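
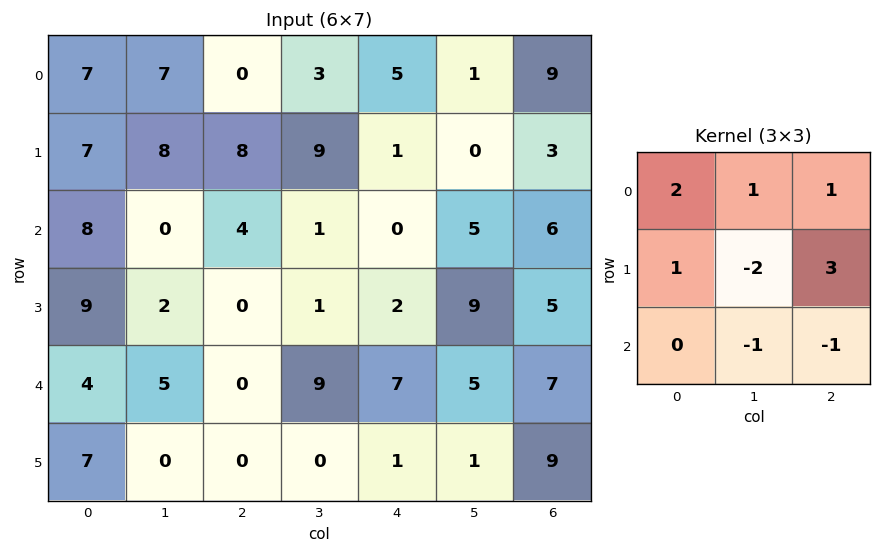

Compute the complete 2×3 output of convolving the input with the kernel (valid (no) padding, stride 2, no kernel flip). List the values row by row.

32 0 19
20 -3 -2

Output[0,0]: The receptive field on the input at this output position is [7 7 0 / 7 8 8 / 8 0 4]. Elementwise product with the kernel and sum: 7·2 + 7·1 + 0·1 + 7·1 + 8·-2 + 8·3 + 0·-1 + 4·-1.
Output[0,1]: The receptive field on the input at this output position is [0 3 5 / 8 9 1 / 4 1 0]. Elementwise product with the kernel and sum: 0·2 + 3·1 + 5·1 + 8·1 + 9·-2 + 1·3 + 1·-1 + 0·-1.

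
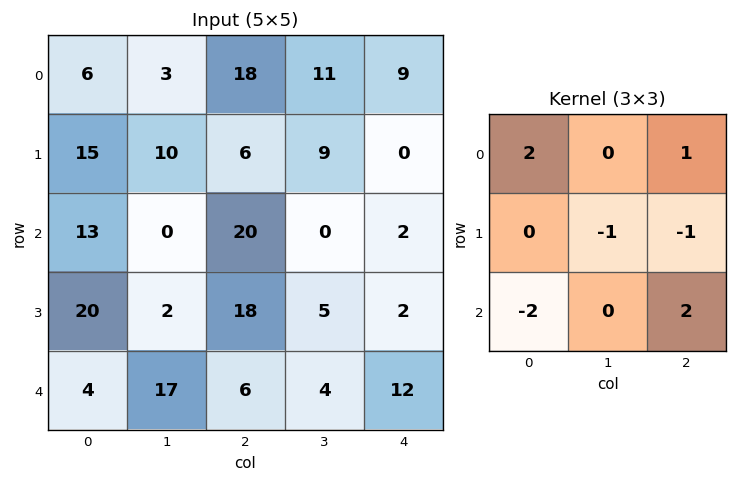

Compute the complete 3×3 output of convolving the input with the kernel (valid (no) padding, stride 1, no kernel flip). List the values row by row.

Output[0,0]: The receptive field on the input at this output position is [6 3 18 / 15 10 6 / 13 0 20]. Elementwise product with the kernel and sum: 6·2 + 18·1 + 10·-1 + 6·-1 + 13·-2 + 20·2.

28 2 0
12 15 -22
30 -49 47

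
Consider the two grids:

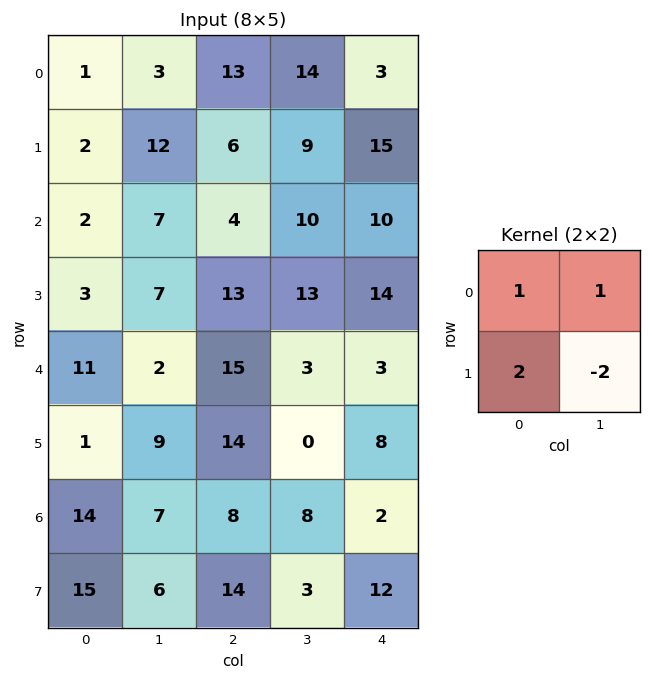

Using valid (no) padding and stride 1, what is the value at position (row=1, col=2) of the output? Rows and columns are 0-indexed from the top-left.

3

The receptive field on the input at this output position is [6 9 / 4 10]. Elementwise product with the kernel and sum: 6·1 + 9·1 + 4·2 + 10·-2.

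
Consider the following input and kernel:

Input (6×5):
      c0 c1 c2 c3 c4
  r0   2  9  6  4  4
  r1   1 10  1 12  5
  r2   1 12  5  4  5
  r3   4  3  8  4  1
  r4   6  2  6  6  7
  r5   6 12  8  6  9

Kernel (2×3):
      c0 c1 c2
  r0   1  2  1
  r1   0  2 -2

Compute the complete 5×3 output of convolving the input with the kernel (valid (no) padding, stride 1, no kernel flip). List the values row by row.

Output[0,0]: The receptive field on the input at this output position is [2 9 6 / 1 10 1]. Elementwise product with the kernel and sum: 2·1 + 9·2 + 6·1 + 10·2 + 1·-2.

44 3 32
36 26 28
20 34 24
10 23 15
24 24 19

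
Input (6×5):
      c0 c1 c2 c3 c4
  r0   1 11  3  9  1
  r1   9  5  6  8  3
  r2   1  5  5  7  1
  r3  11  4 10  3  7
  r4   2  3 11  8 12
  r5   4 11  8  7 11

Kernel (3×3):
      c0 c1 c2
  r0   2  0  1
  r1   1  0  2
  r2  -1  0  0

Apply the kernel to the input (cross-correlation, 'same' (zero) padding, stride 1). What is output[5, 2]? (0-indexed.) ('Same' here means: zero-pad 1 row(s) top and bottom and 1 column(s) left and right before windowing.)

The receptive field on the zero-padded input at this output position is [3 11 8 / 11 8 7 / 0 0 0]. Elementwise product with the kernel and sum: 3·2 + 8·1 + 11·1 + 7·2 + 0·-1.

39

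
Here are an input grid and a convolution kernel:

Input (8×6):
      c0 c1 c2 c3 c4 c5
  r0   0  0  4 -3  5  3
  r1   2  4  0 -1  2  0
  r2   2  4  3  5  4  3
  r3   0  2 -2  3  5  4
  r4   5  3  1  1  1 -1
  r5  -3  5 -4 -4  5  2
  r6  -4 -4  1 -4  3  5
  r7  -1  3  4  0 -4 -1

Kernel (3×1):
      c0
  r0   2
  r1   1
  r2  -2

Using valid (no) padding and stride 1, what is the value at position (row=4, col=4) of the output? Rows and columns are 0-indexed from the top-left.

1

The receptive field on the input at this output position is [1 / 5 / 3]. Elementwise product with the kernel and sum: 1·2 + 5·1 + 3·-2.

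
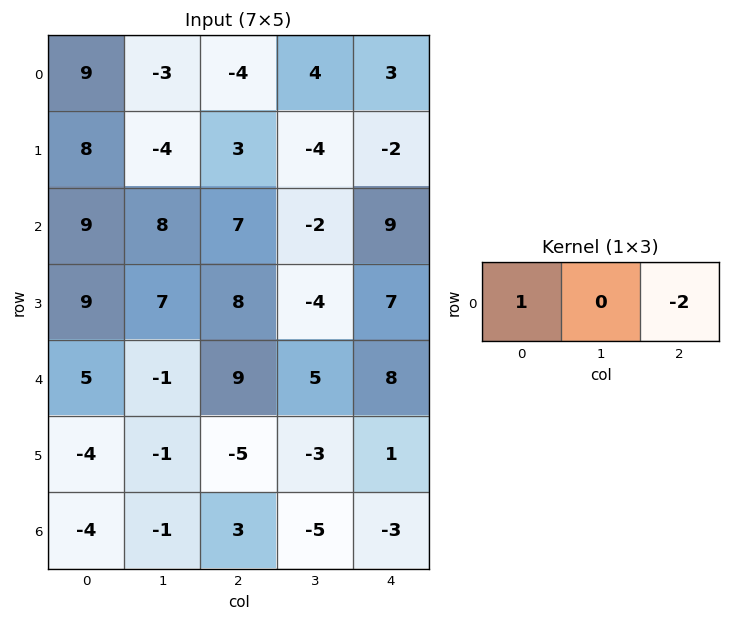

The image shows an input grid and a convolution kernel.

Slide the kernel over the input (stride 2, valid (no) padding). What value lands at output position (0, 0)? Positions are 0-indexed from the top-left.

The receptive field on the input at this output position is [9 -3 -4]. Elementwise product with the kernel and sum: 9·1 + -4·-2.

17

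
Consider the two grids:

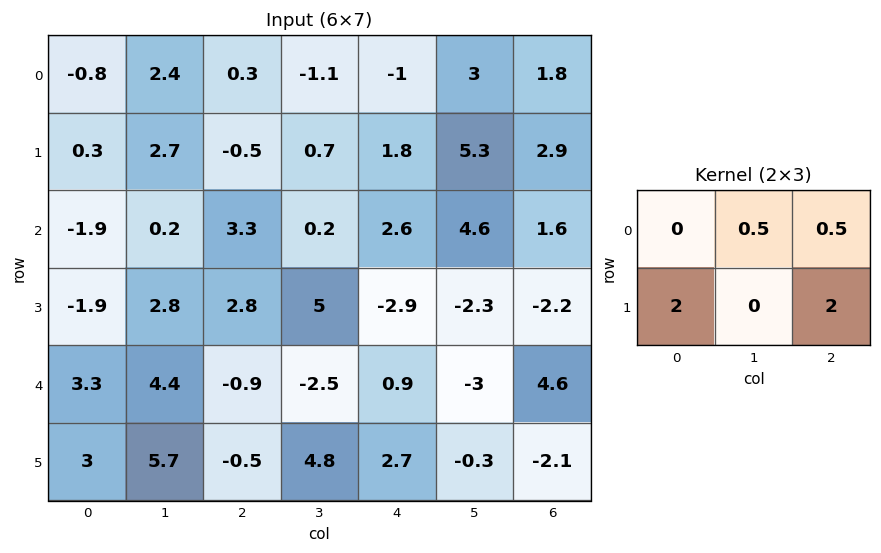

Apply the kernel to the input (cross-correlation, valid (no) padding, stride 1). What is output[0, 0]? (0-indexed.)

The receptive field on the input at this output position is [-0.8 2.4 0.3 / 0.3 2.7 -0.5]. Elementwise product with the kernel and sum: 2.4·0.5 + 0.3·0.5 + 0.3·2 + -0.5·2.

0.95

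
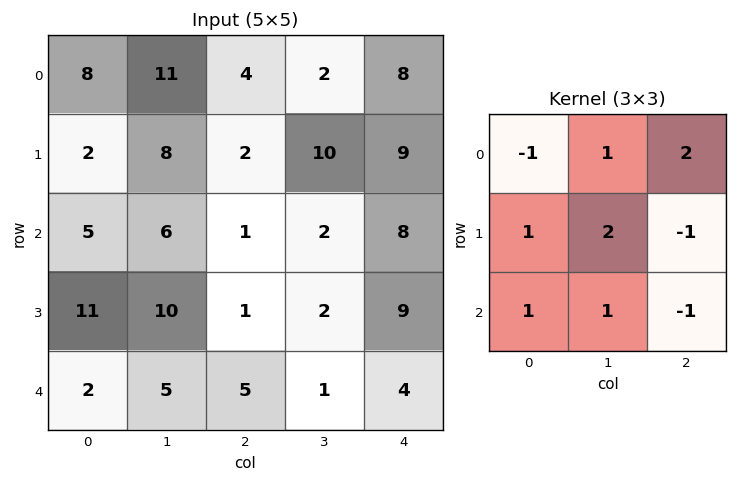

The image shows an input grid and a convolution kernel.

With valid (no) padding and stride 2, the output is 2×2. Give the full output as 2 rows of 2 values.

Output[0,0]: The receptive field on the input at this output position is [8 11 4 / 2 8 2 / 5 6 1]. Elementwise product with the kernel and sum: 8·-1 + 11·1 + 4·2 + 2·1 + 8·2 + 2·-1 + 5·1 + 6·1 + 1·-1.
Output[0,1]: The receptive field on the input at this output position is [4 2 8 / 2 10 9 / 1 2 8]. Elementwise product with the kernel and sum: 4·-1 + 2·1 + 8·2 + 2·1 + 10·2 + 9·-1 + 1·1 + 2·1 + 8·-1.

37 22
35 15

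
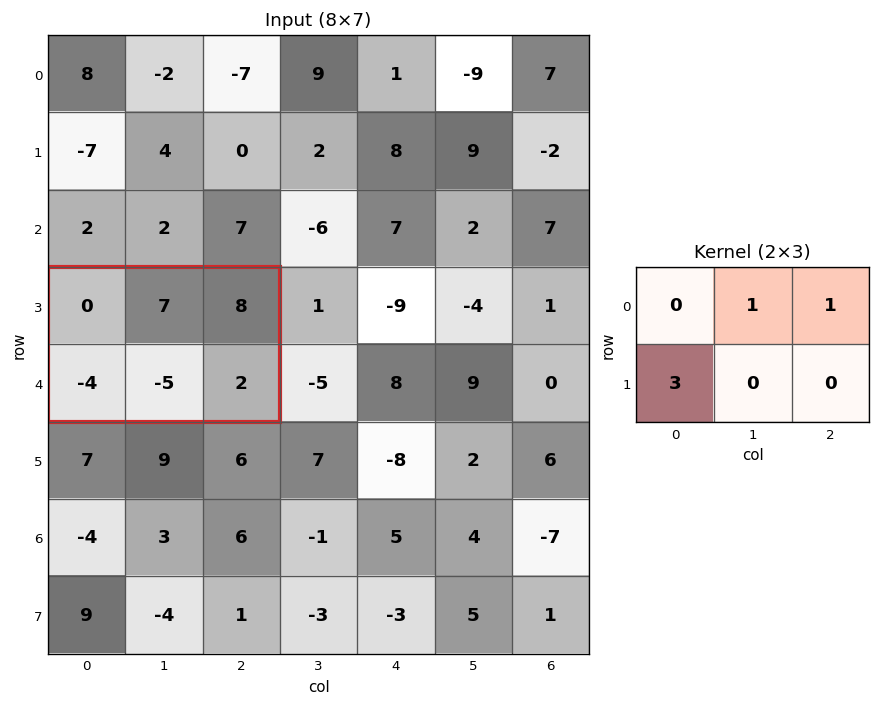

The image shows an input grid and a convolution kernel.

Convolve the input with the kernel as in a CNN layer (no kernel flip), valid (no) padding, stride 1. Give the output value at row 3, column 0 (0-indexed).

3

The receptive field on the input at this output position is [0 7 8 / -4 -5 2]. Elementwise product with the kernel and sum: 7·1 + 8·1 + -4·3.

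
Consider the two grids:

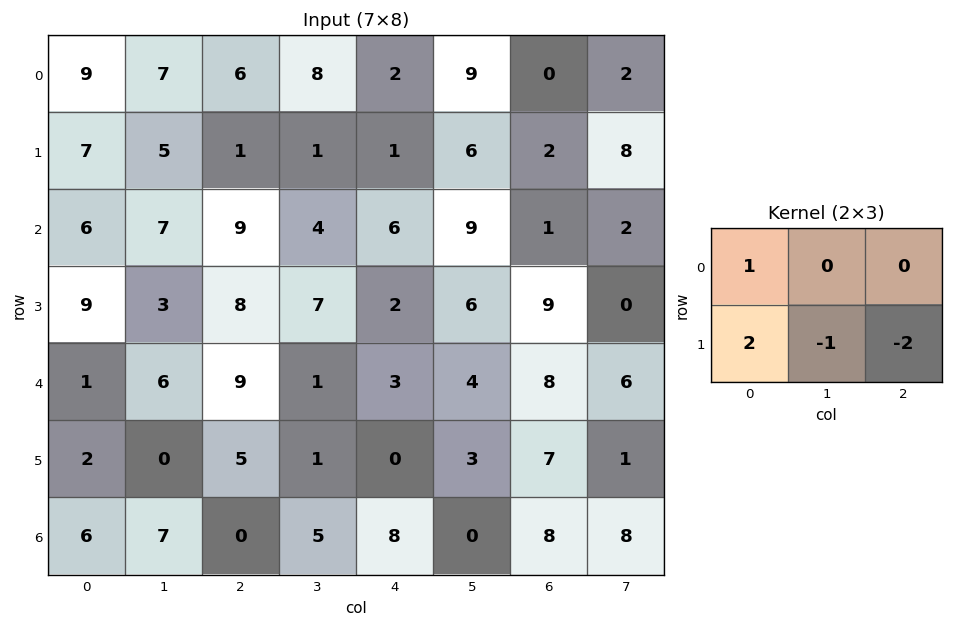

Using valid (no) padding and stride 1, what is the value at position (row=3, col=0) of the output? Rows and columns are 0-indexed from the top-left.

-13

The receptive field on the input at this output position is [9 3 8 / 1 6 9]. Elementwise product with the kernel and sum: 9·1 + 1·2 + 6·-1 + 9·-2.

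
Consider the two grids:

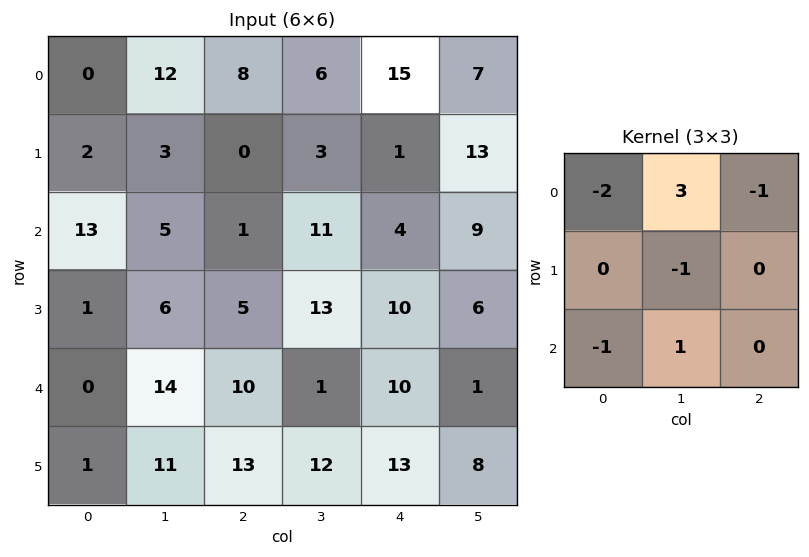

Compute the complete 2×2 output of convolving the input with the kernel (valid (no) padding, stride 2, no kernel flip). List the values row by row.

Output[0,0]: The receptive field on the input at this output position is [0 12 8 / 2 3 0 / 13 5 1]. Elementwise product with the kernel and sum: 0·-2 + 12·3 + 8·-1 + 3·-1 + 13·-1 + 5·1.
Output[0,1]: The receptive field on the input at this output position is [8 6 15 / 0 3 1 / 1 11 4]. Elementwise product with the kernel and sum: 8·-2 + 6·3 + 15·-1 + 3·-1 + 1·-1 + 11·1.

17 -6
-4 5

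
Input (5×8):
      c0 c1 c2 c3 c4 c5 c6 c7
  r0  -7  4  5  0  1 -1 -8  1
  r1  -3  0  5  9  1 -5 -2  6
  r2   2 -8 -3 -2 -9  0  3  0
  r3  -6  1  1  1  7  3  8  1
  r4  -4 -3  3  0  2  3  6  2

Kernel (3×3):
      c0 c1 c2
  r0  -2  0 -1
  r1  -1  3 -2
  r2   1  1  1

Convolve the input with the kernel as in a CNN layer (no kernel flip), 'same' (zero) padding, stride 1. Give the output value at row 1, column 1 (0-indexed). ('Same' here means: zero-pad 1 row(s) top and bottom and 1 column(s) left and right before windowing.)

-7

The receptive field on the zero-padded input at this output position is [-7 4 5 / -3 0 5 / 2 -8 -3]. Elementwise product with the kernel and sum: -7·-2 + 5·-1 + -3·-1 + 0·3 + 5·-2 + 2·1 + -8·1 + -3·1.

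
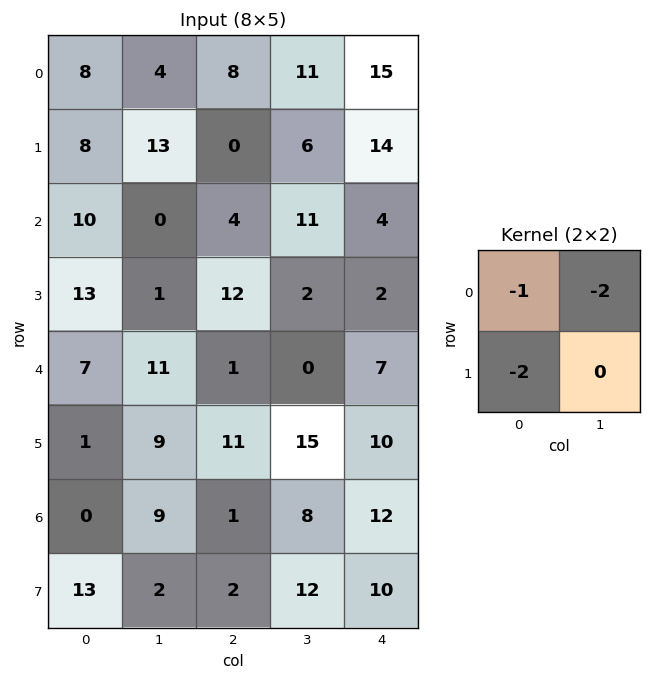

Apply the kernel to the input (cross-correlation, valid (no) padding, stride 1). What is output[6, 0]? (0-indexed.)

The receptive field on the input at this output position is [0 9 / 13 2]. Elementwise product with the kernel and sum: 0·-1 + 9·-2 + 13·-2.

-44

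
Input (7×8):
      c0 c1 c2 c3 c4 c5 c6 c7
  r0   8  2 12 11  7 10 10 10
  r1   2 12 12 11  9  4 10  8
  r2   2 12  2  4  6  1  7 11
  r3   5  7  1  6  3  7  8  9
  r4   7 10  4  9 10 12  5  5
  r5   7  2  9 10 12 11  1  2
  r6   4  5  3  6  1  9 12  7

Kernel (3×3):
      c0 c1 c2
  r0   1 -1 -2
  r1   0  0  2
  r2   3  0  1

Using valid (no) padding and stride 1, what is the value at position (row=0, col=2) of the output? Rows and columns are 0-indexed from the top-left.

17

The receptive field on the input at this output position is [12 11 7 / 12 11 9 / 2 4 6]. Elementwise product with the kernel and sum: 12·1 + 11·-1 + 7·-2 + 9·2 + 2·3 + 6·1.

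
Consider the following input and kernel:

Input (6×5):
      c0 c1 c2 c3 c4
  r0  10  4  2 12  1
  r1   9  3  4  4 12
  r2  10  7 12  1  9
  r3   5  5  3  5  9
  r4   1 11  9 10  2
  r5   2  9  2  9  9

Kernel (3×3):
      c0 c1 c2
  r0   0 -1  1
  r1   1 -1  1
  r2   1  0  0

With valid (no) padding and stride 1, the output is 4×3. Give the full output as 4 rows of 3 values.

Output[0,0]: The receptive field on the input at this output position is [10 4 2 / 9 3 4 / 10 7 12]. Elementwise product with the kernel and sum: 4·-1 + 2·1 + 9·1 + 3·-1 + 4·1 + 10·1.
Output[0,1]: The receptive field on the input at this output position is [4 2 12 / 3 4 4 / 7 12 1]. Elementwise product with the kernel and sum: 2·-1 + 12·1 + 3·1 + 4·-1 + 4·1 + 7·1.

18 20 13
21 1 31
9 7 24
-1 23 7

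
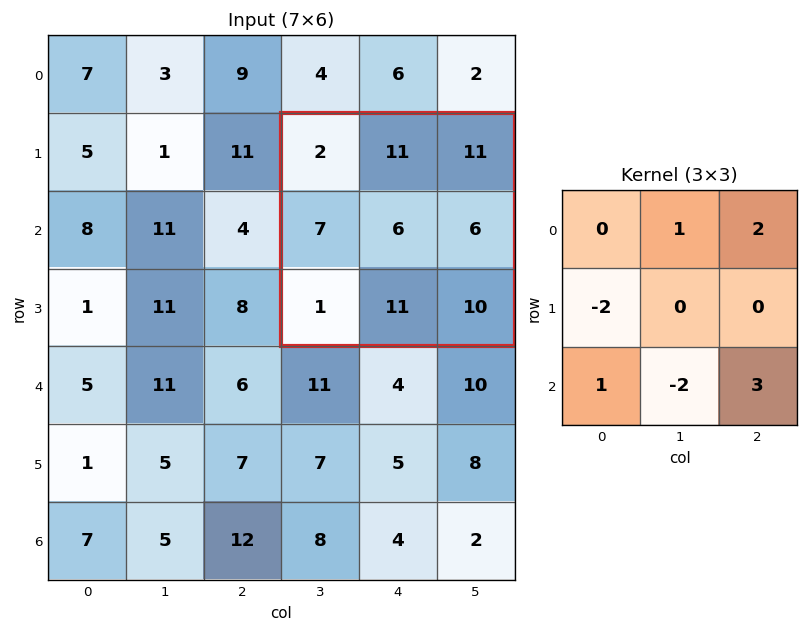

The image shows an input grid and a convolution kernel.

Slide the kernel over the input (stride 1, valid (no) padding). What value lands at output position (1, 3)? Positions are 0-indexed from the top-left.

28

The receptive field on the input at this output position is [2 11 11 / 7 6 6 / 1 11 10]. Elementwise product with the kernel and sum: 11·1 + 11·2 + 7·-2 + 1·1 + 11·-2 + 10·3.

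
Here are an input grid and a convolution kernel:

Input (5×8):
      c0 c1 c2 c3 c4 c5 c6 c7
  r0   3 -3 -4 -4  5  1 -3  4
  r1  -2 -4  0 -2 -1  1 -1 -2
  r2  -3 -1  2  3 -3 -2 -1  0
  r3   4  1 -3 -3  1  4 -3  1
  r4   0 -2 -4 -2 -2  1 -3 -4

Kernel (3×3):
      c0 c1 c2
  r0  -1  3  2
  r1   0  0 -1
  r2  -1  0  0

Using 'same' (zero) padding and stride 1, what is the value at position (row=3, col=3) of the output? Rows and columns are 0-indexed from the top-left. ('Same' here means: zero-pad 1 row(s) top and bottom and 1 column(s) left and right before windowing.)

The receptive field on the zero-padded input at this output position is [2 3 -3 / -3 -3 1 / -4 -2 -2]. Elementwise product with the kernel and sum: 2·-1 + 3·3 + -3·2 + 1·-1 + -4·-1.

4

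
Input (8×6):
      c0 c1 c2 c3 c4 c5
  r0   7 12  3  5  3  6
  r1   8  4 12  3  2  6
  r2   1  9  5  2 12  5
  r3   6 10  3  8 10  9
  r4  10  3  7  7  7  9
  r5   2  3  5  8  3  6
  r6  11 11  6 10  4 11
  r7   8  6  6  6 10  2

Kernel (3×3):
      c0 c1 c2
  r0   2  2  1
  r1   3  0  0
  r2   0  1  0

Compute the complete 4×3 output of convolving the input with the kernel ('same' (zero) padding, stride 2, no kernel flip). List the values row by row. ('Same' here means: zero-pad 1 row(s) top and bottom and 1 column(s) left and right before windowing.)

8 48 17
26 65 32
24 48 69
15 63 68

Output[0,0]: The receptive field on the zero-padded input at this output position is [0 0 0 / 0 7 12 / 0 8 4]. Elementwise product with the kernel and sum: 0·2 + 0·2 + 0·1 + 0·3 + 8·1.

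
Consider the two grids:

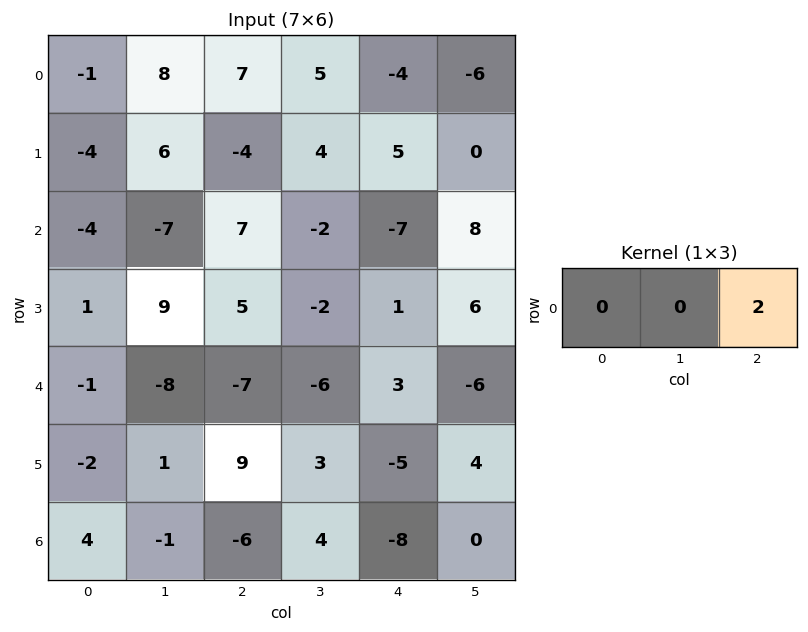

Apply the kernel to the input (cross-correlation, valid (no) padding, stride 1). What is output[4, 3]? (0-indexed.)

-12

The receptive field on the input at this output position is [-6 3 -6]. Elementwise product with the kernel and sum: -6·2.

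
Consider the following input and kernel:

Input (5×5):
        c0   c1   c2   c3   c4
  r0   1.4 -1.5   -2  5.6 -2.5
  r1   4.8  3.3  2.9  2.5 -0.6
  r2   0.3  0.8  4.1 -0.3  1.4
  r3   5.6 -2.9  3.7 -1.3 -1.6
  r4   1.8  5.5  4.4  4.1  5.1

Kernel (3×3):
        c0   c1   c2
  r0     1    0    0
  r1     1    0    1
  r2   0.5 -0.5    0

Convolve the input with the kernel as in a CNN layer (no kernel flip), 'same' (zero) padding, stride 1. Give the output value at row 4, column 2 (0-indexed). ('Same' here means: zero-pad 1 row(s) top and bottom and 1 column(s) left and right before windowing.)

6.7

The receptive field on the zero-padded input at this output position is [-2.9 3.7 -1.3 / 5.5 4.4 4.1 / 0 0 0]. Elementwise product with the kernel and sum: -2.9·1 + 5.5·1 + 4.1·1 + 0·0.5 + 0·-0.5.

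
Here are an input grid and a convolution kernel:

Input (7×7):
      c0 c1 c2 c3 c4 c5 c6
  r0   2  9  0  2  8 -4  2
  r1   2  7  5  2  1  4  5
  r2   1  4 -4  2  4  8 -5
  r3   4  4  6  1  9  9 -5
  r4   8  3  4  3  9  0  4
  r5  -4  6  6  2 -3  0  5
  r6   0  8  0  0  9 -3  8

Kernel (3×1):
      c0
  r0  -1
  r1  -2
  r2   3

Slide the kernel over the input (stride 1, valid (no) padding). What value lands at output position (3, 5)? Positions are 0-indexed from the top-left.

The receptive field on the input at this output position is [9 / 0 / 0]. Elementwise product with the kernel and sum: 9·-1 + 0·-2 + 0·3.

-9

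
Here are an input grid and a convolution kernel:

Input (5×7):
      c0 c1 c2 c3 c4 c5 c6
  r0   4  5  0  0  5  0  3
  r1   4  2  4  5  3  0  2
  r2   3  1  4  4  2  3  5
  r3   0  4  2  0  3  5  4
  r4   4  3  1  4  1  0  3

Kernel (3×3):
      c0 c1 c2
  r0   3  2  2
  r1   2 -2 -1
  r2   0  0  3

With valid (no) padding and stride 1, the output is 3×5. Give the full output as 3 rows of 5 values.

Output[0,0]: The receptive field on the input at this output position is [4 5 0 / 4 2 4 / 3 1 4]. Elementwise product with the kernel and sum: 4·3 + 5·2 + 0·2 + 4·2 + 2·-2 + 4·-1 + 4·3.
Output[0,1]: The receptive field on the input at this output position is [5 0 0 / 2 4 5 / 1 4 4]. Elementwise product with the kernel and sum: 5·3 + 0·2 + 0·2 + 2·2 + 4·-2 + 5·-1 + 4·3.

34 18 11 23 40
30 14 35 37 18
12 35 28 11 23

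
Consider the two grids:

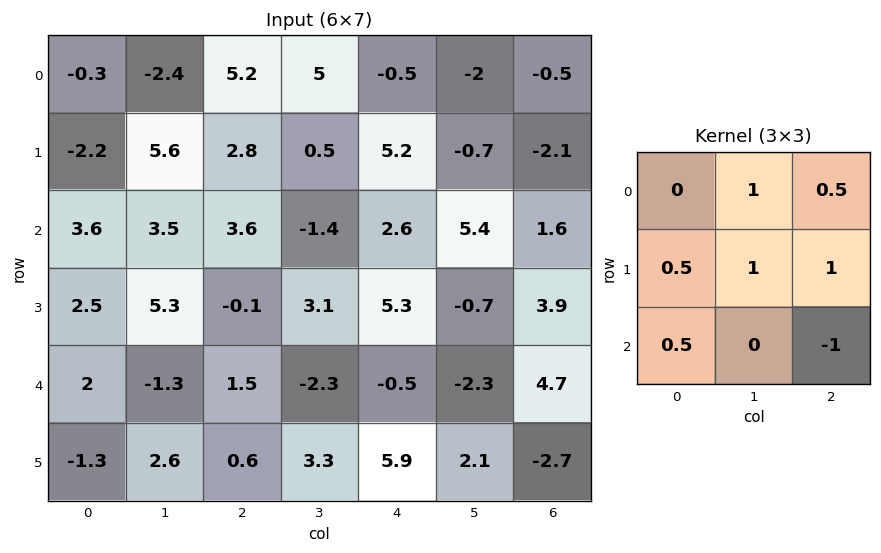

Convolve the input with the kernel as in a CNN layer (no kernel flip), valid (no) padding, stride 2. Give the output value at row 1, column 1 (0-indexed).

The receptive field on the input at this output position is [3.6 -1.4 2.6 / -0.1 3.1 5.3 / 1.5 -2.3 -0.5]. Elementwise product with the kernel and sum: -1.4·1 + 2.6·0.5 + -0.1·0.5 + 3.1·1 + 5.3·1 + 1.5·0.5 + -0.5·-1.

9.5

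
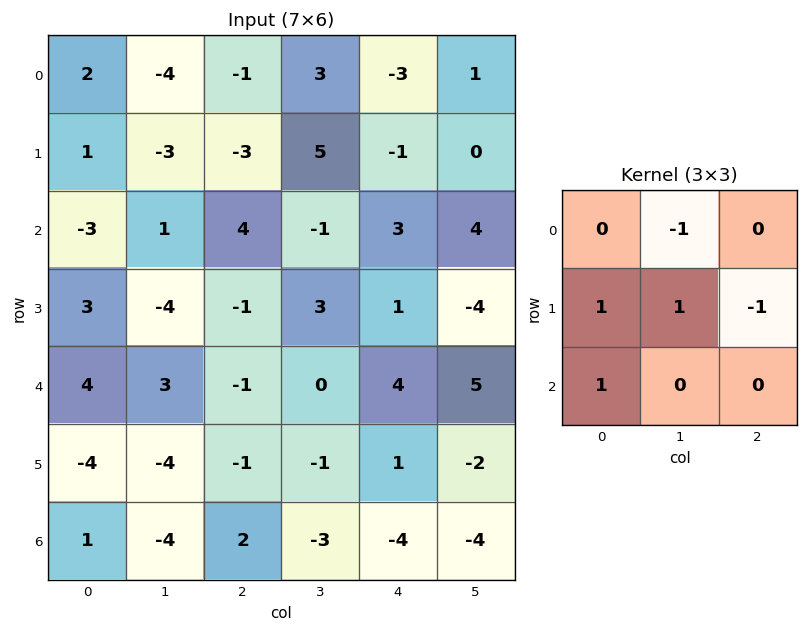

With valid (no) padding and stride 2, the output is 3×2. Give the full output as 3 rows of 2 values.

2 4
3 1
-9 -1

Output[0,0]: The receptive field on the input at this output position is [2 -4 -1 / 1 -3 -3 / -3 1 4]. Elementwise product with the kernel and sum: -4·-1 + 1·1 + -3·1 + -3·-1 + -3·1.
Output[0,1]: The receptive field on the input at this output position is [-1 3 -3 / -3 5 -1 / 4 -1 3]. Elementwise product with the kernel and sum: 3·-1 + -3·1 + 5·1 + -1·-1 + 4·1.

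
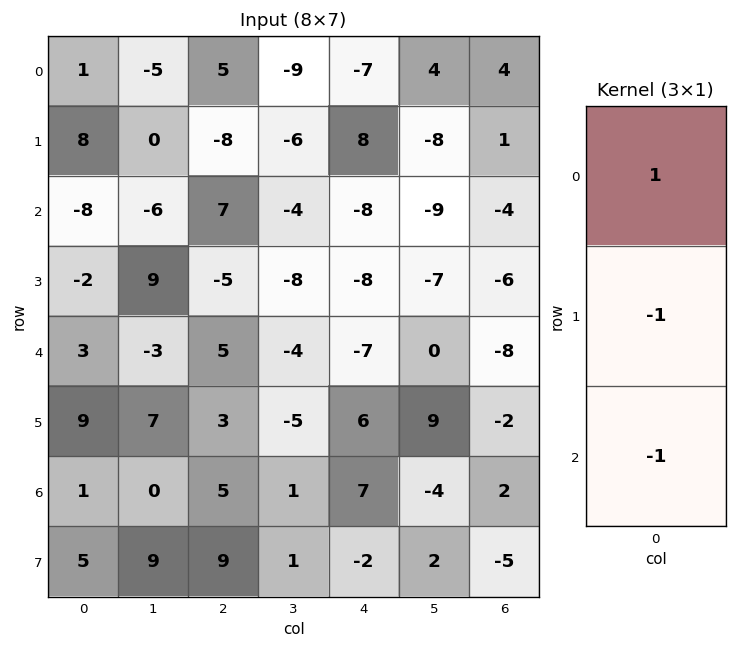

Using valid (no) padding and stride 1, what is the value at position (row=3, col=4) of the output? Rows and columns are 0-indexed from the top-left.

-7

The receptive field on the input at this output position is [-8 / -7 / 6]. Elementwise product with the kernel and sum: -8·1 + -7·-1 + 6·-1.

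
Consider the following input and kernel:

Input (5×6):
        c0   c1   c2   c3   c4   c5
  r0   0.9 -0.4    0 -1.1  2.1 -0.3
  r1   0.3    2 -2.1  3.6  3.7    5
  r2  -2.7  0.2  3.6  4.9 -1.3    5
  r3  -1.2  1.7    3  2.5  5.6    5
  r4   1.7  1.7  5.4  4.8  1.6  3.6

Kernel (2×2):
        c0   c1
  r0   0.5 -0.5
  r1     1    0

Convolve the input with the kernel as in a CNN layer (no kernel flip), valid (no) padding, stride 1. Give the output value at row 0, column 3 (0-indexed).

2

The receptive field on the input at this output position is [-1.1 2.1 / 3.6 3.7]. Elementwise product with the kernel and sum: -1.1·0.5 + 2.1·-0.5 + 3.6·1.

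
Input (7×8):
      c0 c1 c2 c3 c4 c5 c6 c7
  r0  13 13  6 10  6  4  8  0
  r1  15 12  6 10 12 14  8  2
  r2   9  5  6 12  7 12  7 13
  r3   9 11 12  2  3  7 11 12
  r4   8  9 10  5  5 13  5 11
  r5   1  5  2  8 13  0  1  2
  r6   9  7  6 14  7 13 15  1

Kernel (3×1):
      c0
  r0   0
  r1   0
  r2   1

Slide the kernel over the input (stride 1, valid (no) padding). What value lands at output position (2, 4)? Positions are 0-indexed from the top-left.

5

The receptive field on the input at this output position is [7 / 3 / 5]. Elementwise product with the kernel and sum: 5·1.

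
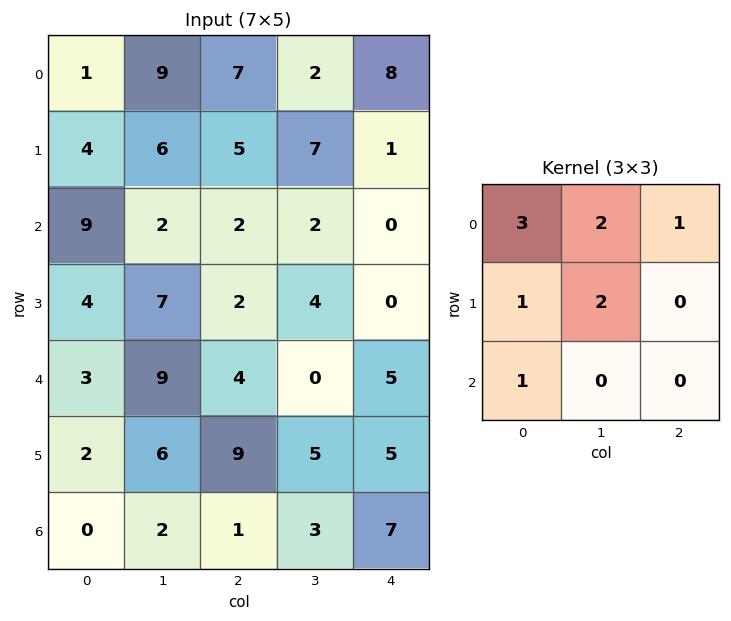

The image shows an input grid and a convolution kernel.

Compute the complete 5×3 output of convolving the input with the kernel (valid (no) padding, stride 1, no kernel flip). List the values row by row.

53 61 54
46 48 38
54 32 24
51 52 27
45 61 37

Output[0,0]: The receptive field on the input at this output position is [1 9 7 / 4 6 5 / 9 2 2]. Elementwise product with the kernel and sum: 1·3 + 9·2 + 7·1 + 4·1 + 6·2 + 9·1.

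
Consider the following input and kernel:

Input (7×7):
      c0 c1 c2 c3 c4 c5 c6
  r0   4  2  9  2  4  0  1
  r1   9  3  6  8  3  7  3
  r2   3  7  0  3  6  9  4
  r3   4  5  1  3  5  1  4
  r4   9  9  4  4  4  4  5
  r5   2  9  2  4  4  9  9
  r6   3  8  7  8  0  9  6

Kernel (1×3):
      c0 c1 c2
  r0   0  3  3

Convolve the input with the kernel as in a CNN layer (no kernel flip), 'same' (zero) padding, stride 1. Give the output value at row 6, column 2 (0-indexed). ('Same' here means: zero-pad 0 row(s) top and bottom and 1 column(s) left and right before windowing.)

45

The receptive field on the zero-padded input at this output position is [8 7 8]. Elementwise product with the kernel and sum: 7·3 + 8·3.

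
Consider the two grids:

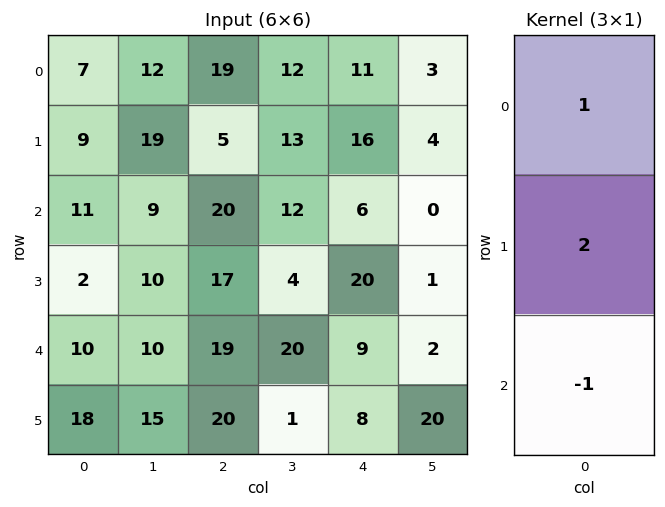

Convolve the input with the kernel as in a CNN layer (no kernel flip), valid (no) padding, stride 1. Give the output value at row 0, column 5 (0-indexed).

The receptive field on the input at this output position is [3 / 4 / 0]. Elementwise product with the kernel and sum: 3·1 + 4·2 + 0·-1.

11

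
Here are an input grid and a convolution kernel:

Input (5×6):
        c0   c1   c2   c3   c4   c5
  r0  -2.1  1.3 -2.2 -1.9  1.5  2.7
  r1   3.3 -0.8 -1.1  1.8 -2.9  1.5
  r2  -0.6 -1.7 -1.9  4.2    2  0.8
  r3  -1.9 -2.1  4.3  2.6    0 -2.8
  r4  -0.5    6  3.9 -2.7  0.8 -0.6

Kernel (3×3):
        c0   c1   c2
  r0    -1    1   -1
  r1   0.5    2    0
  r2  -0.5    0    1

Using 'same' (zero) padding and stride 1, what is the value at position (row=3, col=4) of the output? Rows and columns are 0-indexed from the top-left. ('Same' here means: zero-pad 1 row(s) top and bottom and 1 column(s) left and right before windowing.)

The receptive field on the zero-padded input at this output position is [4.2 2 0.8 / 2.6 0 -2.8 / -2.7 0.8 -0.6]. Elementwise product with the kernel and sum: 4.2·-1 + 2·1 + 0.8·-1 + 2.6·0.5 + 0·2 + -2.7·-0.5 + -0.6·1.

-0.95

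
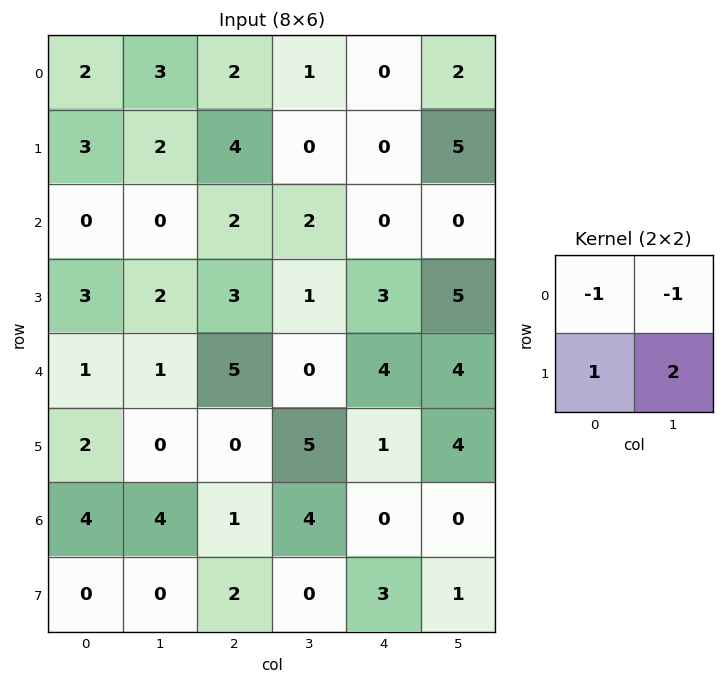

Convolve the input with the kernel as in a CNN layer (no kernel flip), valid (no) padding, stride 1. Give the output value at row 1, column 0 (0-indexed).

-5

The receptive field on the input at this output position is [3 2 / 0 0]. Elementwise product with the kernel and sum: 3·-1 + 2·-1 + 0·1 + 0·2.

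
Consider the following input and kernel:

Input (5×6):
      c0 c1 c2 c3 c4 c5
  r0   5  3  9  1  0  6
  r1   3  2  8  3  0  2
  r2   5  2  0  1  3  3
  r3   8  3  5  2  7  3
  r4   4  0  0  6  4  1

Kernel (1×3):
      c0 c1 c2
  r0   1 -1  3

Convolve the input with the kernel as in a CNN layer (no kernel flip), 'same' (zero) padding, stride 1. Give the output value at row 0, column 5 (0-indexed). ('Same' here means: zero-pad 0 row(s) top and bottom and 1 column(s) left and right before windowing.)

-6

The receptive field on the zero-padded input at this output position is [0 6 0]. Elementwise product with the kernel and sum: 0·1 + 6·-1 + 0·3.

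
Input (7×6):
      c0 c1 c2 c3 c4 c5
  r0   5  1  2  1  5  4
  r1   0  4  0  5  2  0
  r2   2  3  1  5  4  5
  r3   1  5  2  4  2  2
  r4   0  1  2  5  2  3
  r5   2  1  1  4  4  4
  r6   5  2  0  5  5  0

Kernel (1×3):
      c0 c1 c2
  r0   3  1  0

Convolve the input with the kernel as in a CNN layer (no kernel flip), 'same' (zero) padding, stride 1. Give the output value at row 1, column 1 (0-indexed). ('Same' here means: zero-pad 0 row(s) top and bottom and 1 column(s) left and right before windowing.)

4

The receptive field on the zero-padded input at this output position is [0 4 0]. Elementwise product with the kernel and sum: 0·3 + 4·1.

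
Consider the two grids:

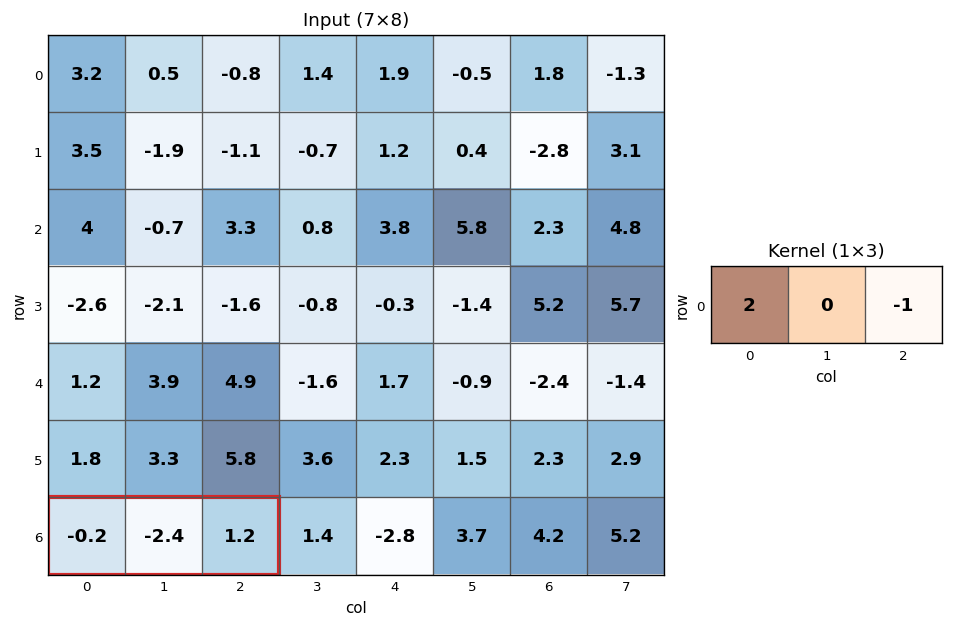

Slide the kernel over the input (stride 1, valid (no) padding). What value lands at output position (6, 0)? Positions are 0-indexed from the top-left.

The receptive field on the input at this output position is [-0.2 -2.4 1.2]. Elementwise product with the kernel and sum: -0.2·2 + 1.2·-1.

-1.6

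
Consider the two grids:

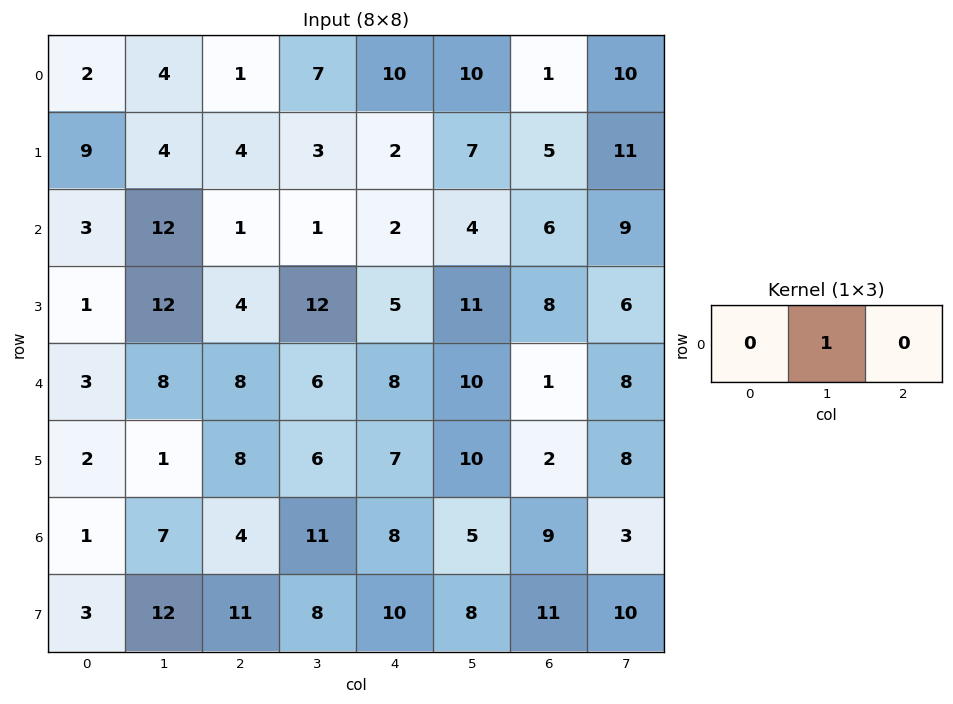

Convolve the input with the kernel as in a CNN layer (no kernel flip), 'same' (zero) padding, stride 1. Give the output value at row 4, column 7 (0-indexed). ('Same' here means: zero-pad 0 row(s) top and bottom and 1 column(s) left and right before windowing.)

The receptive field on the zero-padded input at this output position is [1 8 0]. Elementwise product with the kernel and sum: 8·1.

8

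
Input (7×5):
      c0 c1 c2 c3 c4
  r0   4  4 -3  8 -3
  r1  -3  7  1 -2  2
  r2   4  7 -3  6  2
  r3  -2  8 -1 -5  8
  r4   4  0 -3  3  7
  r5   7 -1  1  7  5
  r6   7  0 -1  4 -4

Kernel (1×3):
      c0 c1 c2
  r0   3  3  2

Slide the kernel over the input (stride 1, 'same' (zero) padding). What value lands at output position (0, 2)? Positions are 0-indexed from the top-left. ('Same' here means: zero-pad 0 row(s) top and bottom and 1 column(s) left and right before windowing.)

The receptive field on the zero-padded input at this output position is [4 -3 8]. Elementwise product with the kernel and sum: 4·3 + -3·3 + 8·2.

19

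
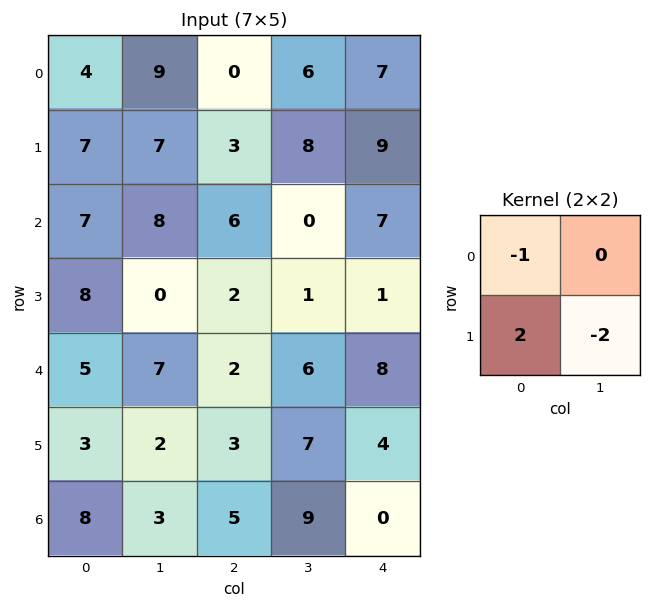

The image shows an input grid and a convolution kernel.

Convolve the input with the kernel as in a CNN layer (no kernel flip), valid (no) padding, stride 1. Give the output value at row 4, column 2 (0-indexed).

The receptive field on the input at this output position is [2 6 / 3 7]. Elementwise product with the kernel and sum: 2·-1 + 3·2 + 7·-2.

-10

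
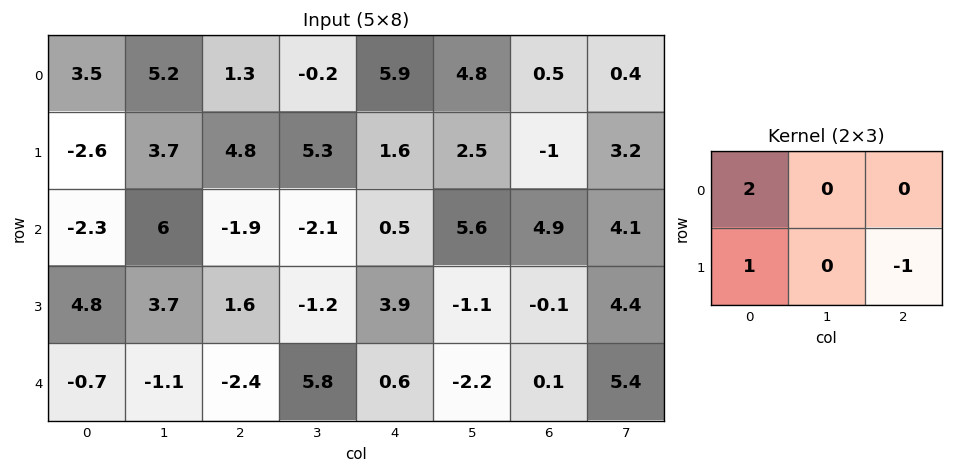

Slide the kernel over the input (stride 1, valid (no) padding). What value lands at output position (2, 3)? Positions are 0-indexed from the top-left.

The receptive field on the input at this output position is [-2.1 0.5 5.6 / -1.2 3.9 -1.1]. Elementwise product with the kernel and sum: -2.1·2 + -1.2·1 + -1.1·-1.

-4.3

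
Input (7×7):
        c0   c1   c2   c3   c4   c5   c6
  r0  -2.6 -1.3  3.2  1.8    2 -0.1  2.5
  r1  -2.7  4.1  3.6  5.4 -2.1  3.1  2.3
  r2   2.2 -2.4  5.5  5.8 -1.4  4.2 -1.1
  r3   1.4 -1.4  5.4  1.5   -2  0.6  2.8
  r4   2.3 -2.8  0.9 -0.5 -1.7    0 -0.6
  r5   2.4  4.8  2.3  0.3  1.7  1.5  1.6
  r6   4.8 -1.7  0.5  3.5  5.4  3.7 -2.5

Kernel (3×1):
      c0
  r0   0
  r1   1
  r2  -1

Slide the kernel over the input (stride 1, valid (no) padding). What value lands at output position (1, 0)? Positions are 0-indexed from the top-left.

0.8

The receptive field on the input at this output position is [-2.7 / 2.2 / 1.4]. Elementwise product with the kernel and sum: 2.2·1 + 1.4·-1.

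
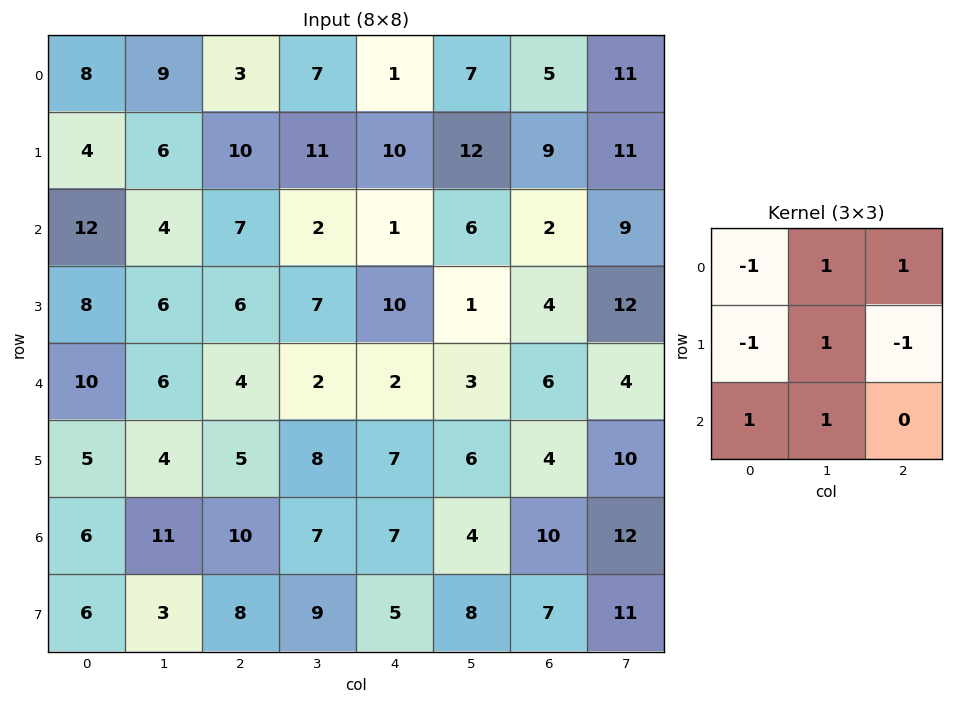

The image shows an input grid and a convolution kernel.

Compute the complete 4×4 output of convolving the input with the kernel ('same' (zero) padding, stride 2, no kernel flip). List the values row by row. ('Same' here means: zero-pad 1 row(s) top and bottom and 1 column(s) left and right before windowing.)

Output[0,0]: The receptive field on the zero-padded input at this output position is [0 0 0 / 0 8 9 / 0 4 6]. Elementwise product with the kernel and sum: 0·-1 + 0·1 + 0·1 + 0·-1 + 8·1 + 9·-1 + 0·1 + 4·1.

3 3 8 8
26 28 21 0
23 12 16 24
10 12 15 17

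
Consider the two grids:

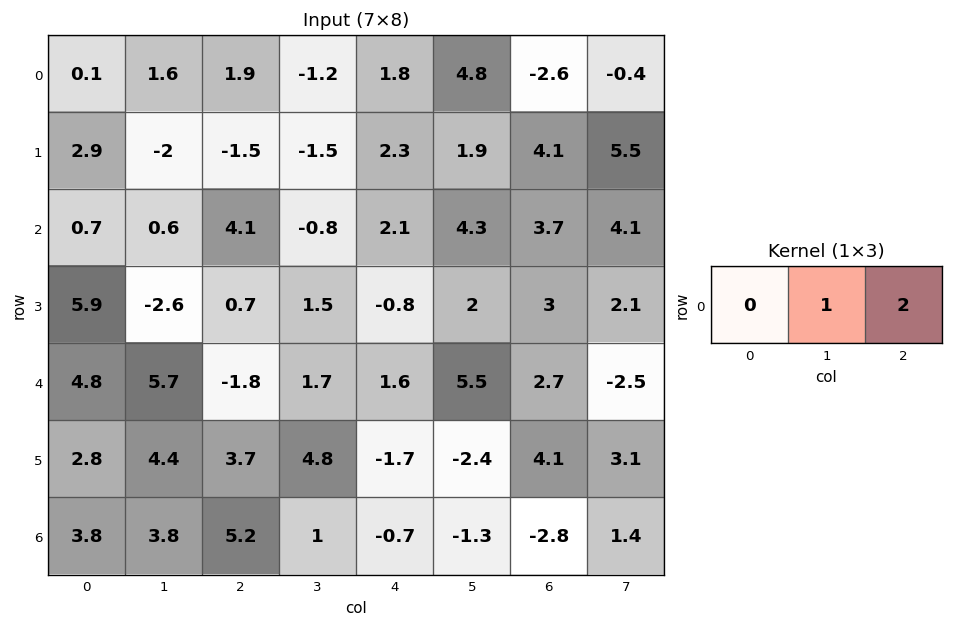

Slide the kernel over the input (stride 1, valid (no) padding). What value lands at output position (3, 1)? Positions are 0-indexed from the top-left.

The receptive field on the input at this output position is [-2.6 0.7 1.5]. Elementwise product with the kernel and sum: 0.7·1 + 1.5·2.

3.7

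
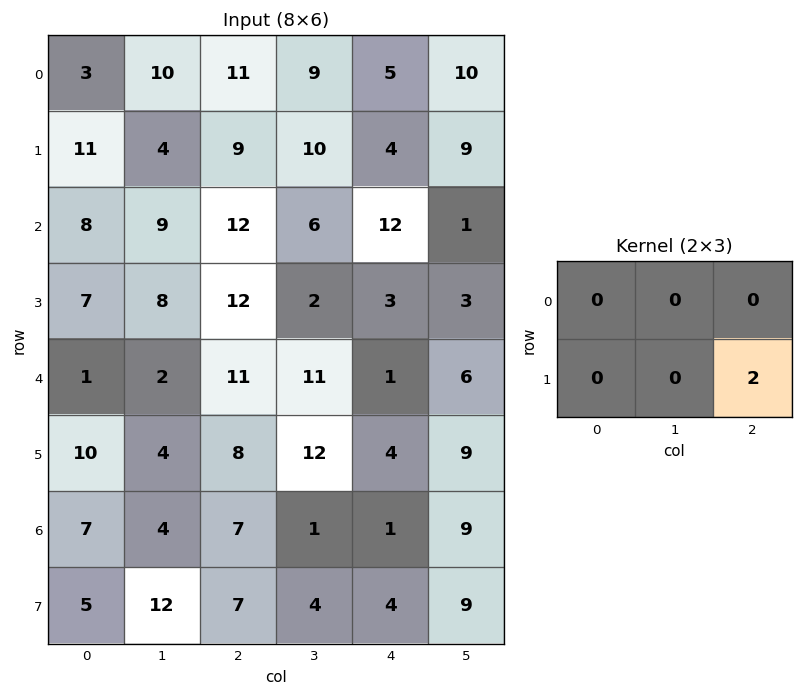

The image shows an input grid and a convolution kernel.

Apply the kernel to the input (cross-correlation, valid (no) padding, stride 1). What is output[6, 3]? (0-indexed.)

The receptive field on the input at this output position is [1 1 9 / 4 4 9]. Elementwise product with the kernel and sum: 9·2.

18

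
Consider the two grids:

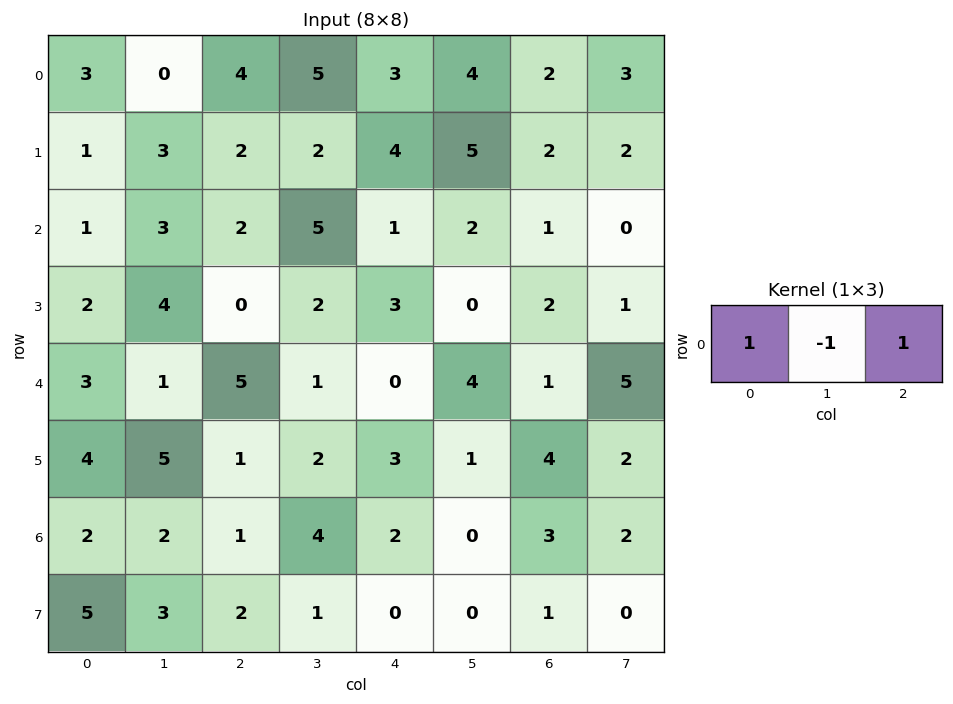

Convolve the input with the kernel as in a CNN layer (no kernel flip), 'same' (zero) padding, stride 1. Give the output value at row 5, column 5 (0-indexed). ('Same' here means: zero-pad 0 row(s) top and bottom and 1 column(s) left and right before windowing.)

The receptive field on the zero-padded input at this output position is [3 1 4]. Elementwise product with the kernel and sum: 3·1 + 1·-1 + 4·1.

6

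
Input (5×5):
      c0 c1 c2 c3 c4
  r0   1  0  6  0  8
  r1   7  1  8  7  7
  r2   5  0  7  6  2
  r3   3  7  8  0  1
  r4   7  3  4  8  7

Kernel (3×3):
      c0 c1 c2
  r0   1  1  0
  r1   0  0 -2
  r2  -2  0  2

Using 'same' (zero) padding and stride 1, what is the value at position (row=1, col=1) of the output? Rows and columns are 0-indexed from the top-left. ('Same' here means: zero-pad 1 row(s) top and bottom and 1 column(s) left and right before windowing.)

-11

The receptive field on the zero-padded input at this output position is [1 0 6 / 7 1 8 / 5 0 7]. Elementwise product with the kernel and sum: 1·1 + 0·1 + 8·-2 + 5·-2 + 7·2.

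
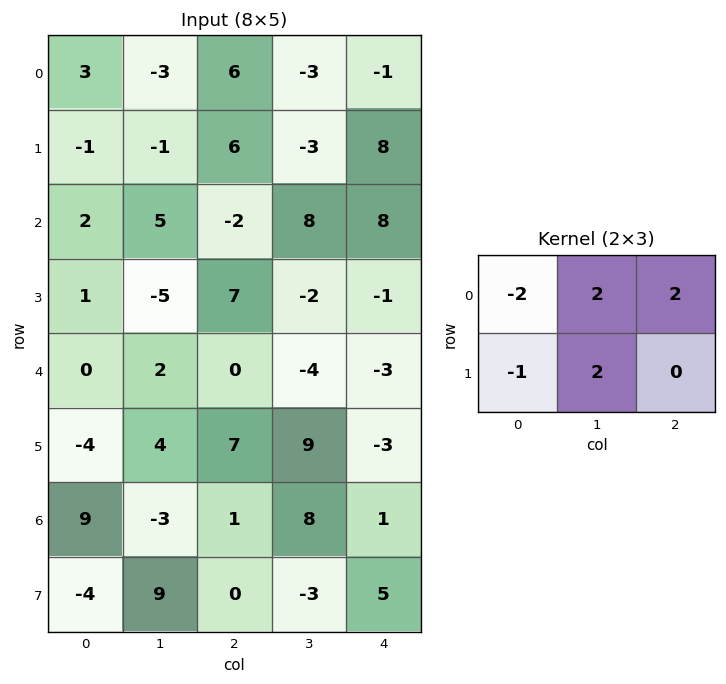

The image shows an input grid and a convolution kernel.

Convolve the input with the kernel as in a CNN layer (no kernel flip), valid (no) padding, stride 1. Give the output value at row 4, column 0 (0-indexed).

The receptive field on the input at this output position is [0 2 0 / -4 4 7]. Elementwise product with the kernel and sum: 0·-2 + 2·2 + 0·2 + -4·-1 + 4·2.

16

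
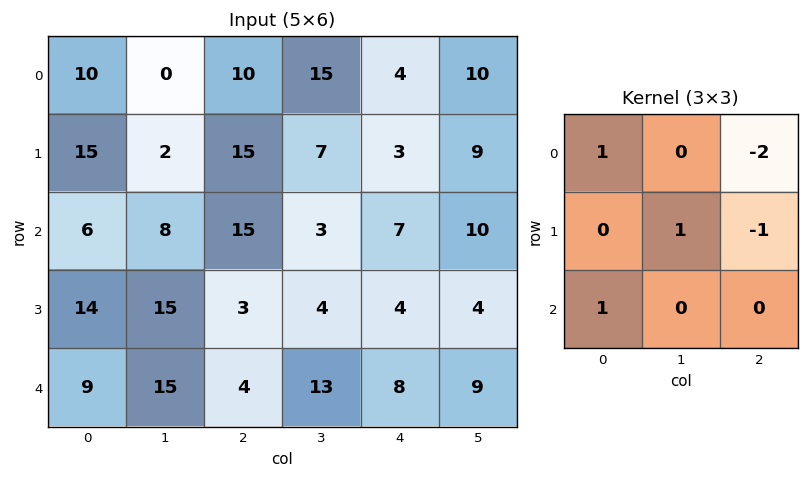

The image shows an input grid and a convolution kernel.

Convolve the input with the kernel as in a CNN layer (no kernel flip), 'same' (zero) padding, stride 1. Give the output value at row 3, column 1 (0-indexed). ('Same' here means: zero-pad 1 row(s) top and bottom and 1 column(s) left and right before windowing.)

The receptive field on the zero-padded input at this output position is [6 8 15 / 14 15 3 / 9 15 4]. Elementwise product with the kernel and sum: 6·1 + 15·-2 + 15·1 + 3·-1 + 9·1.

-3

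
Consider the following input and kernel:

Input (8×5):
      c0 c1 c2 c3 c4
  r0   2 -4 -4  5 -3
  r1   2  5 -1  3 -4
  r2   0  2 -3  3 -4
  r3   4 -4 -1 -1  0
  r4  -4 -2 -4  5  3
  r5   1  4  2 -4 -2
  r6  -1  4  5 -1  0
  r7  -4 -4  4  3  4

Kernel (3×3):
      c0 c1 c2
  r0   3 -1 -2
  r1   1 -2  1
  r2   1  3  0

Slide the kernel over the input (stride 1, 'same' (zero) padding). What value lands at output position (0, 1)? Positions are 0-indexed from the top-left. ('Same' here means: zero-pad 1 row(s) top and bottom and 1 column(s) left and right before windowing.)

The receptive field on the zero-padded input at this output position is [0 0 0 / 2 -4 -4 / 2 5 -1]. Elementwise product with the kernel and sum: 0·3 + 0·-1 + 0·-2 + 2·1 + -4·-2 + -4·1 + 2·1 + 5·3.

23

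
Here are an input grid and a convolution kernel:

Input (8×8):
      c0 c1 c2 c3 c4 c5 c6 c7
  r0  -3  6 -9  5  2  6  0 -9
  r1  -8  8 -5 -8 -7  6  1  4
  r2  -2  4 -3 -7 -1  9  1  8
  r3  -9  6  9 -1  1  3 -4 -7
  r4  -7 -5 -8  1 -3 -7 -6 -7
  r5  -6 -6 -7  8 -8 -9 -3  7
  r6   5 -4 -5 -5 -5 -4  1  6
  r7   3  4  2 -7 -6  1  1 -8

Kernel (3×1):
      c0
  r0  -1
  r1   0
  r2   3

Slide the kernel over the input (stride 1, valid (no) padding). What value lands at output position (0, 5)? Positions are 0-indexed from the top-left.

21

The receptive field on the input at this output position is [6 / 6 / 9]. Elementwise product with the kernel and sum: 6·-1 + 9·3.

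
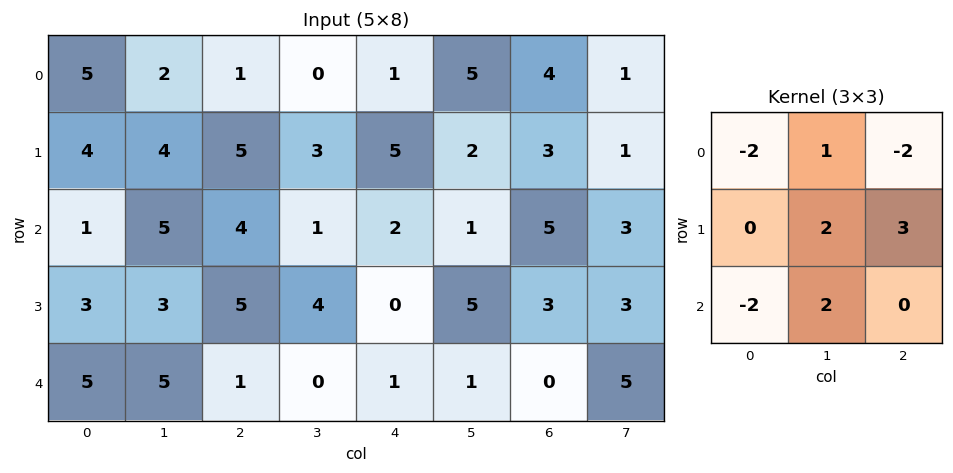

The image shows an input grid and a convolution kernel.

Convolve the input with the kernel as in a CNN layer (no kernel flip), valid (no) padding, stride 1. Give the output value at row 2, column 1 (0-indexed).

6

The receptive field on the input at this output position is [5 4 1 / 3 5 4 / 5 1 0]. Elementwise product with the kernel and sum: 5·-2 + 4·1 + 1·-2 + 5·2 + 4·3 + 5·-2 + 1·2.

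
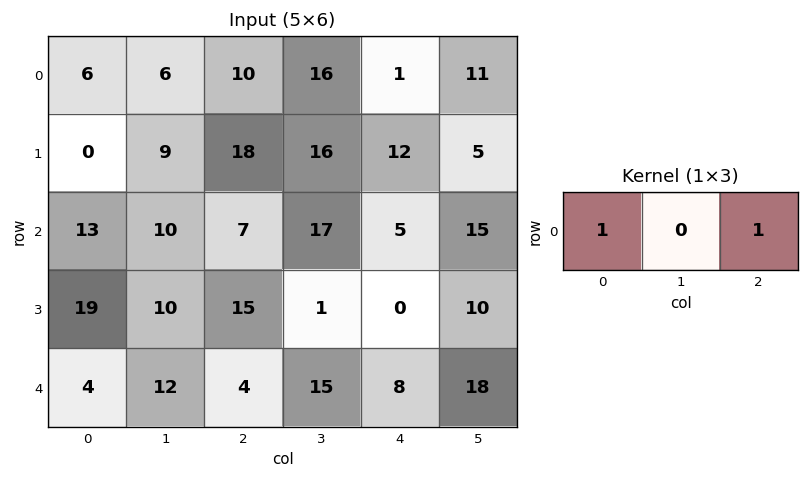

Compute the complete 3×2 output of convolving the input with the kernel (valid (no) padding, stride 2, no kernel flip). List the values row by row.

Output[0,0]: The receptive field on the input at this output position is [6 6 10]. Elementwise product with the kernel and sum: 6·1 + 10·1.
Output[0,1]: The receptive field on the input at this output position is [10 16 1]. Elementwise product with the kernel and sum: 10·1 + 1·1.

16 11
20 12
8 12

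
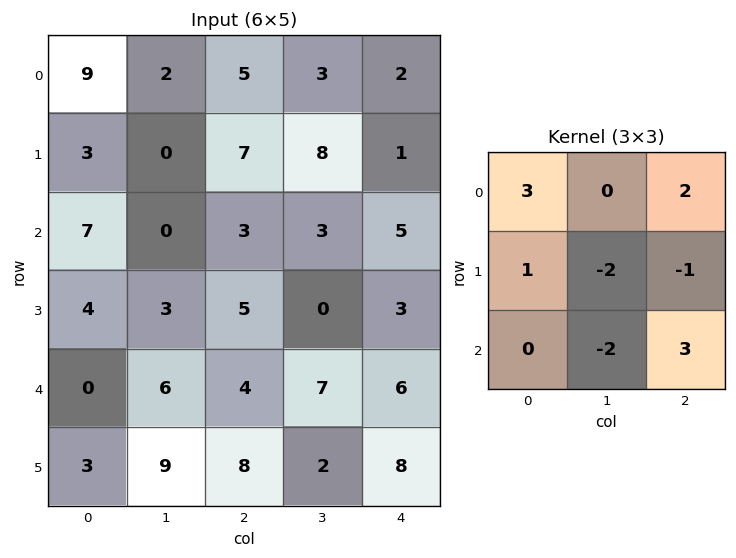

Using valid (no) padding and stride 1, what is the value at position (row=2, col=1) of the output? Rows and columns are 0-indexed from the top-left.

The receptive field on the input at this output position is [0 3 3 / 3 5 0 / 6 4 7]. Elementwise product with the kernel and sum: 0·3 + 3·2 + 3·1 + 5·-2 + 0·-1 + 4·-2 + 7·3.

12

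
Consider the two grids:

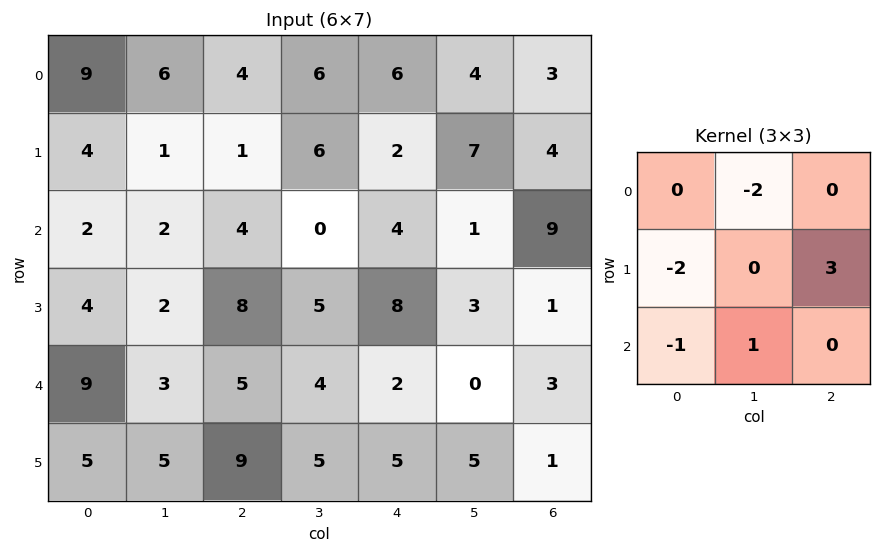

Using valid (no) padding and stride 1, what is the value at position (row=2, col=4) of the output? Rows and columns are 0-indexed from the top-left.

-17

The receptive field on the input at this output position is [4 1 9 / 8 3 1 / 2 0 3]. Elementwise product with the kernel and sum: 1·-2 + 8·-2 + 1·3 + 2·-1 + 0·1.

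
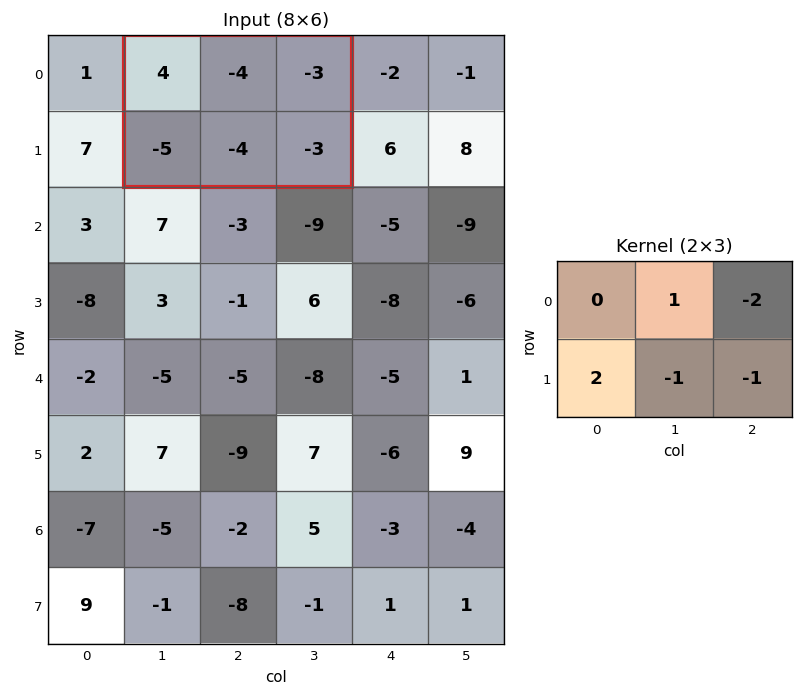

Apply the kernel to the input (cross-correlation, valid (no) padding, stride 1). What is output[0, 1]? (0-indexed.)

The receptive field on the input at this output position is [4 -4 -3 / -5 -4 -3]. Elementwise product with the kernel and sum: -4·1 + -3·-2 + -5·2 + -4·-1 + -3·-1.

-1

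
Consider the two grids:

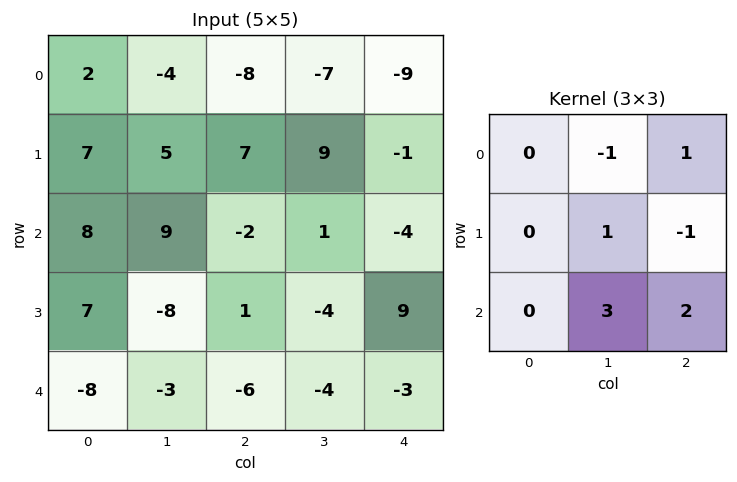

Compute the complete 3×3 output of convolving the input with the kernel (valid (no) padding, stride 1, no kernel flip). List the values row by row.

Output[0,0]: The receptive field on the input at this output position is [2 -4 -8 / 7 5 7 / 8 9 -2]. Elementwise product with the kernel and sum: -4·-1 + -8·1 + 5·1 + 7·-1 + 9·3 + -2·2.

17 -5 3
-9 -6 1
-41 -18 -36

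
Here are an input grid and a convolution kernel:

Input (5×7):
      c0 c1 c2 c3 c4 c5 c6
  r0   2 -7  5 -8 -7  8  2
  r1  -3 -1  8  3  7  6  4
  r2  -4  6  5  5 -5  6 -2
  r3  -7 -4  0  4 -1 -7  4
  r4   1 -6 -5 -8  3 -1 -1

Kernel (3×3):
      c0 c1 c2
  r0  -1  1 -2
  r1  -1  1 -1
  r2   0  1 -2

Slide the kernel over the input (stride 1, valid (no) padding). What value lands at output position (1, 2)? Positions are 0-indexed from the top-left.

-8

The receptive field on the input at this output position is [8 3 7 / 5 5 -5 / 0 4 -1]. Elementwise product with the kernel and sum: 8·-1 + 3·1 + 7·-2 + 5·-1 + 5·1 + -5·-1 + 4·1 + -1·-2.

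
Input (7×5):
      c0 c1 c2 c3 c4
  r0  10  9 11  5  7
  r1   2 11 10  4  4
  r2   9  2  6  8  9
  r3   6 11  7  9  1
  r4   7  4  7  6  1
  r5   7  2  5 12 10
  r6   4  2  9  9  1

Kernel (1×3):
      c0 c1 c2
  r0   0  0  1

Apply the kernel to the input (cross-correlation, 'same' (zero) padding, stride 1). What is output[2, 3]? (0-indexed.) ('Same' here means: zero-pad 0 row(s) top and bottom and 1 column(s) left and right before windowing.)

The receptive field on the zero-padded input at this output position is [6 8 9]. Elementwise product with the kernel and sum: 9·1.

9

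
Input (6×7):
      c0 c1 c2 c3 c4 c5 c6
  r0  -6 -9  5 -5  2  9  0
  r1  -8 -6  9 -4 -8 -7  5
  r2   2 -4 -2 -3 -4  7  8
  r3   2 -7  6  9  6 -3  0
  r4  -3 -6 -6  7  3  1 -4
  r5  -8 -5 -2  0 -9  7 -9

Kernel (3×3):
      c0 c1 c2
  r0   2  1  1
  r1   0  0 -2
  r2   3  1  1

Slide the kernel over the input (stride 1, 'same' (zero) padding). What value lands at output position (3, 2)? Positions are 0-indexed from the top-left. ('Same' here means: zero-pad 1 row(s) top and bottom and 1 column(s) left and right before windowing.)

-48

The receptive field on the zero-padded input at this output position is [-4 -2 -3 / -7 6 9 / -6 -6 7]. Elementwise product with the kernel and sum: -4·2 + -2·1 + -3·1 + 9·-2 + -6·3 + -6·1 + 7·1.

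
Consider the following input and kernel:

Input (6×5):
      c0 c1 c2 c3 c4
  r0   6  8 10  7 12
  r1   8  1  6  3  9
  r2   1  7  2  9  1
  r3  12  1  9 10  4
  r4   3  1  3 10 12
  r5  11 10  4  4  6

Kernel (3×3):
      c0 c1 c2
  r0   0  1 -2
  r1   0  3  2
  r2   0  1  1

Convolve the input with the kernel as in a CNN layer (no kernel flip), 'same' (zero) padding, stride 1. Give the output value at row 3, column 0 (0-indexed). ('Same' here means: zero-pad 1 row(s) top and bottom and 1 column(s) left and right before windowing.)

The receptive field on the zero-padded input at this output position is [0 1 7 / 0 12 1 / 0 3 1]. Elementwise product with the kernel and sum: 1·1 + 7·-2 + 12·3 + 1·2 + 3·1 + 1·1.

29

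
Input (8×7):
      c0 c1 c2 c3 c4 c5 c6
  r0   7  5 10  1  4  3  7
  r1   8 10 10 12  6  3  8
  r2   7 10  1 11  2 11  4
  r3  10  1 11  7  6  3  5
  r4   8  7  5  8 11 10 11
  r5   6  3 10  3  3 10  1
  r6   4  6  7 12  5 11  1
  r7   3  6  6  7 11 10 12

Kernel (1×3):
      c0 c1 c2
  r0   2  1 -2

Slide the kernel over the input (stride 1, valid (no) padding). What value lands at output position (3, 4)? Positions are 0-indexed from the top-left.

5

The receptive field on the input at this output position is [6 3 5]. Elementwise product with the kernel and sum: 6·2 + 3·1 + 5·-2.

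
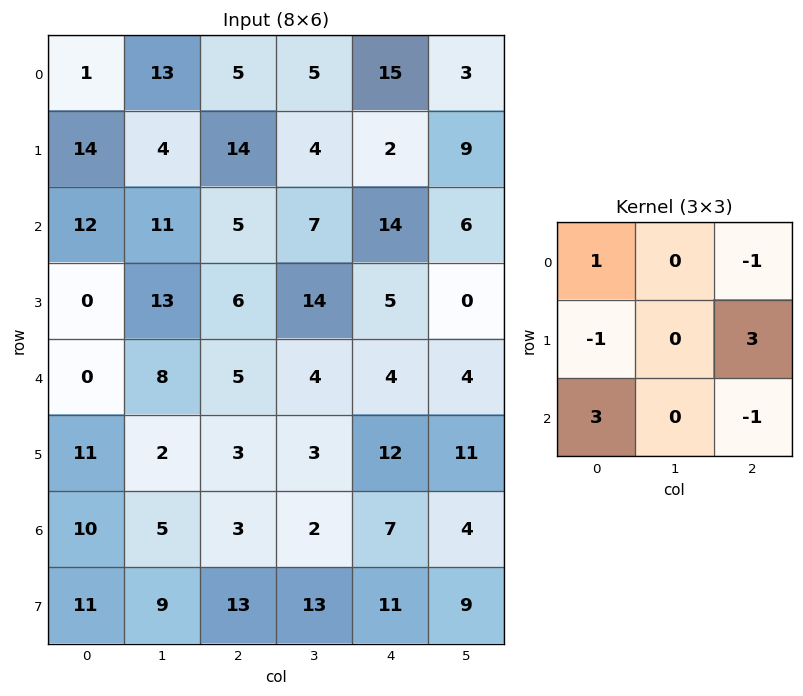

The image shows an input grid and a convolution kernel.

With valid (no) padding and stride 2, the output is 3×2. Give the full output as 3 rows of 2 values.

55 -17
20 11
20 36

Output[0,0]: The receptive field on the input at this output position is [1 13 5 / 14 4 14 / 12 11 5]. Elementwise product with the kernel and sum: 1·1 + 5·-1 + 14·-1 + 14·3 + 12·3 + 5·-1.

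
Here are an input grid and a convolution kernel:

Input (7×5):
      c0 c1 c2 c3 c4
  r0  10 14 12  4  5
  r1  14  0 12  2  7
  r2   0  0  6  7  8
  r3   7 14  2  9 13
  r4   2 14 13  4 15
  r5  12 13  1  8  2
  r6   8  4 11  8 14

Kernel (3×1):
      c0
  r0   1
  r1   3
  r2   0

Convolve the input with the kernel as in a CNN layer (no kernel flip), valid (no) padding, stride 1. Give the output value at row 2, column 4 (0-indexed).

47

The receptive field on the input at this output position is [8 / 13 / 15]. Elementwise product with the kernel and sum: 8·1 + 13·3.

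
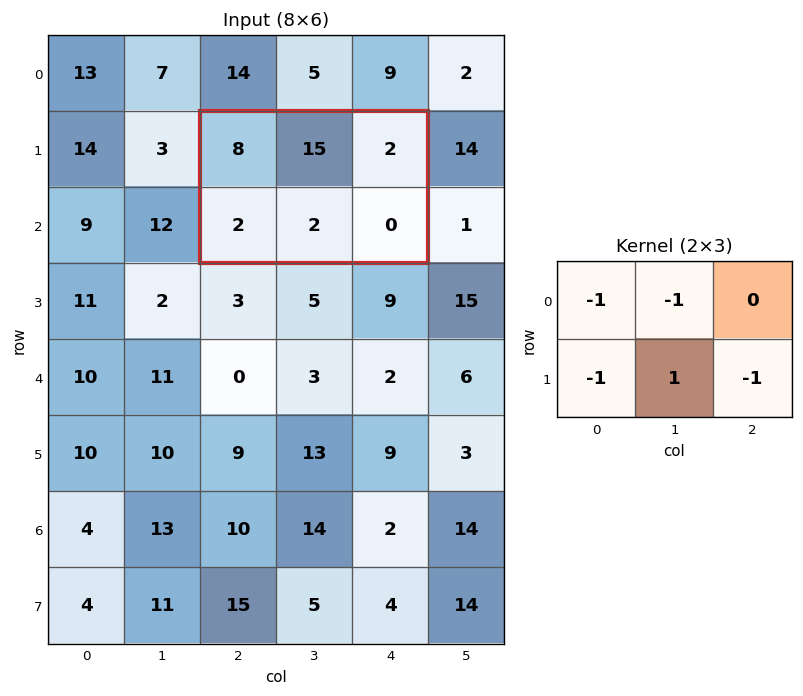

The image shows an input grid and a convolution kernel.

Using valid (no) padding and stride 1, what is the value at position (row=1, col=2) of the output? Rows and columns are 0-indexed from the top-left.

The receptive field on the input at this output position is [8 15 2 / 2 2 0]. Elementwise product with the kernel and sum: 8·-1 + 15·-1 + 2·-1 + 2·1 + 0·-1.

-23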